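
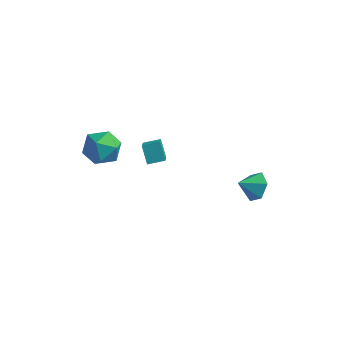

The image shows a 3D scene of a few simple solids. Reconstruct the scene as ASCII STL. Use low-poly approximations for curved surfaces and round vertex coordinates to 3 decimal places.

solid 
facet normal -0.812 -0.548 -0.201
outer loop
vertex -0.729 -2.608 -0.508
vertex -1.26 -2.12 0.309
vertex -1.178 -1.619 -1.391
endloop
endfacet
facet normal 0.488 -0.448 -0.749
outer loop
vertex -0.44 -1.12 -1.209
vertex -0.729 -2.608 -0.508
vertex -1.178 -1.619 -1.391
endloop
endfacet
facet normal -0.811 -0.549 -0.201
outer loop
vertex -1.178 -1.619 -1.391
vertex -1.26 -2.12 0.309
vertex -1.71 -1.131 -0.575
endloop
endfacet
facet normal -0.321 0.706 -0.632
outer loop
vertex -1.71 -1.131 -0.575
vertex -0.44 -1.12 -1.209
vertex -1.178 -1.619 -1.391
endloop
endfacet
facet normal 0.322 -0.706 0.631
outer loop
vertex -0.729 -2.608 -0.508
vertex -0.522 -1.621 0.491
vertex -1.26 -2.12 0.309
endloop
endfacet
facet normal 0.488 -0.448 -0.749
outer loop
vertex 0.01 -2.109 -0.325
vertex -0.729 -2.608 -0.508
vertex -0.44 -1.12 -1.209
endloop
endfacet
facet normal 0.321 -0.706 0.631
outer loop
vertex 0.01 -2.109 -0.325
vertex -0.522 -1.621 0.491
vertex -0.729 -2.608 -0.508
endloop
endfacet
facet normal -0.488 0.448 0.749
outer loop
vertex -1.26 -2.12 0.309
vertex -0.522 -1.621 0.491
vertex -1.71 -1.131 -0.575
endloop
endfacet
facet normal -0.321 0.707 -0.631
outer loop
vertex -0.971 -0.632 -0.392
vertex -0.44 -1.12 -1.209
vertex -1.71 -1.131 -0.575
endloop
endfacet
facet normal -0.488 0.448 0.749
outer loop
vertex -1.71 -1.131 -0.575
vertex -0.522 -1.621 0.491
vertex -0.971 -0.632 -0.392
endloop
endfacet
facet normal 0.812 0.548 0.200
outer loop
vertex -0.971 -0.632 -0.392
vertex 0.01 -2.109 -0.325
vertex -0.44 -1.12 -1.209
endloop
endfacet
facet normal 0.812 0.548 0.201
outer loop
vertex -0.522 -1.621 0.491
vertex 0.01 -2.109 -0.325
vertex -0.971 -0.632 -0.392
endloop
endfacet
facet normal -0.883 0.468 0.050
outer loop
vertex -4.097 -2.603 -0.66
vertex -4.033 -2.599 0.442
vertex -3.619 -1.756 -0.138
endloop
endfacet
facet normal -0.535 0.641 -0.550
outer loop
vertex -4.097 -2.603 -0.66
vertex -3.619 -1.756 -0.138
vertex -3.165 -2.166 -1.058
endloop
endfacet
facet normal -0.408 0.039 -0.912
outer loop
vertex -4.097 -2.603 -0.66
vertex -3.165 -2.166 -1.058
vertex -3.299 -3.262 -1.045
endloop
endfacet
facet normal -0.676 -0.505 -0.536
outer loop
vertex -4.097 -2.603 -0.66
vertex -3.299 -3.262 -1.045
vertex -3.835 -3.529 -0.118
endloop
endfacet
facet normal -0.969 -0.241 0.057
outer loop
vertex -4.097 -2.603 -0.66
vertex -3.835 -3.529 -0.118
vertex -4.033 -2.599 0.442
endloop
endfacet
facet normal 0.093 0.926 -0.367
outer loop
vertex -3.165 -2.166 -1.058
vertex -3.619 -1.756 -0.138
vertex -2.525 -1.891 -0.202
endloop
endfacet
facet normal -0.468 0.645 0.603
outer loop
vertex -3.619 -1.756 -0.138
vertex -4.033 -2.599 0.442
vertex -3.061 -2.158 0.725
endloop
endfacet
facet normal -0.609 -0.500 0.616
outer loop
vertex -4.033 -2.599 0.442
vertex -3.835 -3.529 -0.118
vertex -3.195 -3.254 0.738
endloop
endfacet
facet normal -0.135 -0.929 -0.345
outer loop
vertex -3.835 -3.529 -0.118
vertex -3.299 -3.262 -1.045
vertex -2.741 -3.664 -0.182
endloop
endfacet
facet normal 0.299 -0.048 -0.953
outer loop
vertex -3.299 -3.262 -1.045
vertex -3.165 -2.166 -1.058
vertex -2.327 -2.821 -0.762
endloop
endfacet
facet normal 0.676 0.505 0.536
outer loop
vertex -2.263 -2.817 0.34
vertex -2.525 -1.891 -0.202
vertex -3.061 -2.158 0.725
endloop
endfacet
facet normal 0.408 -0.039 0.912
outer loop
vertex -2.263 -2.817 0.34
vertex -3.061 -2.158 0.725
vertex -3.195 -3.254 0.738
endloop
endfacet
facet normal 0.535 -0.641 0.550
outer loop
vertex -2.263 -2.817 0.34
vertex -3.195 -3.254 0.738
vertex -2.741 -3.664 -0.182
endloop
endfacet
facet normal 0.883 -0.468 -0.050
outer loop
vertex -2.263 -2.817 0.34
vertex -2.741 -3.664 -0.182
vertex -2.327 -2.821 -0.762
endloop
endfacet
facet normal 0.969 0.241 -0.057
outer loop
vertex -2.263 -2.817 0.34
vertex -2.327 -2.821 -0.762
vertex -2.525 -1.891 -0.202
endloop
endfacet
facet normal 0.135 0.929 0.345
outer loop
vertex -3.061 -2.158 0.725
vertex -2.525 -1.891 -0.202
vertex -3.619 -1.756 -0.138
endloop
endfacet
facet normal -0.299 0.048 0.953
outer loop
vertex -3.195 -3.254 0.738
vertex -3.061 -2.158 0.725
vertex -4.033 -2.599 0.442
endloop
endfacet
facet normal -0.093 -0.926 0.367
outer loop
vertex -2.741 -3.664 -0.182
vertex -3.195 -3.254 0.738
vertex -3.835 -3.529 -0.118
endloop
endfacet
facet normal 0.468 -0.645 -0.603
outer loop
vertex -2.327 -2.821 -0.762
vertex -2.741 -3.664 -0.182
vertex -3.299 -3.262 -1.045
endloop
endfacet
facet normal 0.609 0.500 -0.616
outer loop
vertex -2.525 -1.891 -0.202
vertex -2.327 -2.821 -0.762
vertex -3.165 -2.166 -1.058
endloop
endfacet
facet normal 0.607 0.576 -0.547
outer loop
vertex 4.256 0.816 -3.154
vertex 3.615 0.897 -3.78
vertex 3.661 1.49 -3.105
endloop
endfacet
facet normal 0.030 -0.046 0.998
outer loop
vertex 4.256 0.816 -3.154
vertex 3.661 1.49 -3.105
vertex 2.905 0.223 -3.14
endloop
endfacet
facet normal 0.607 0.576 -0.547
outer loop
vertex 3.661 1.49 -3.105
vertex 3.615 0.897 -3.78
vertex 3.02 1.571 -3.731
endloop
endfacet
facet normal -0.629 0.356 0.691
outer loop
vertex 3.661 1.49 -3.105
vertex 3.02 1.571 -3.731
vertex 2.905 0.223 -3.14
endloop
endfacet
facet normal 0.608 0.576 -0.547
outer loop
vertex 3.02 1.571 -3.731
vertex 3.615 0.897 -3.78
vertex 2.974 0.978 -4.407
endloop
endfacet
facet normal -0.997 0.083 -0.005
outer loop
vertex 3.02 1.571 -3.731
vertex 2.974 0.978 -4.407
vertex 2.905 0.223 -3.14
endloop
endfacet
facet normal 0.608 0.576 -0.547
outer loop
vertex 2.974 0.978 -4.407
vertex 3.615 0.897 -3.78
vertex 3.569 0.304 -4.456
endloop
endfacet
facet normal -0.704 -0.593 -0.392
outer loop
vertex 2.974 0.978 -4.407
vertex 3.569 0.304 -4.456
vertex 2.905 0.223 -3.14
endloop
endfacet
facet normal 0.608 0.576 -0.547
outer loop
vertex 3.569 0.304 -4.456
vertex 3.615 0.897 -3.78
vertex 4.21 0.223 -3.829
endloop
endfacet
facet normal -0.044 -0.996 -0.084
outer loop
vertex 3.569 0.304 -4.456
vertex 4.21 0.223 -3.829
vertex 2.905 0.223 -3.14
endloop
endfacet
facet normal 0.607 0.576 -0.547
outer loop
vertex 4.21 0.223 -3.829
vertex 3.615 0.897 -3.78
vertex 4.256 0.816 -3.154
endloop
endfacet
facet normal 0.323 -0.722 0.612
outer loop
vertex 4.21 0.223 -3.829
vertex 4.256 0.816 -3.154
vertex 2.905 0.223 -3.14
endloop
endfacet

endsolid


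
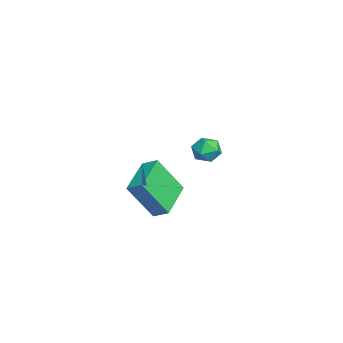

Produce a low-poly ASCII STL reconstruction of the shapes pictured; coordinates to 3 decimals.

solid 
facet normal -0.907 0.314 0.280
outer loop
vertex 1.975 -4.322 0.243
vertex 2.327 -3.655 0.634
vertex 1.814 -3.18 -1.56
endloop
endfacet
facet normal -0.415 -0.785 -0.460
outer loop
vertex 3.673 -3.825 -2.134
vertex 1.975 -4.322 0.243
vertex 1.814 -3.18 -1.56
endloop
endfacet
facet normal -0.907 0.314 0.280
outer loop
vertex 1.814 -3.18 -1.56
vertex 2.327 -3.655 0.634
vertex 2.166 -2.513 -1.169
endloop
endfacet
facet normal -0.075 0.533 -0.842
outer loop
vertex 2.166 -2.513 -1.169
vertex 3.673 -3.825 -2.134
vertex 1.814 -3.18 -1.56
endloop
endfacet
facet normal 0.075 -0.533 0.842
outer loop
vertex 1.975 -4.322 0.243
vertex 4.186 -4.3 0.06
vertex 2.327 -3.655 0.634
endloop
endfacet
facet normal -0.415 -0.785 -0.460
outer loop
vertex 3.834 -4.967 -0.331
vertex 1.975 -4.322 0.243
vertex 3.673 -3.825 -2.134
endloop
endfacet
facet normal 0.075 -0.533 0.842
outer loop
vertex 3.834 -4.967 -0.331
vertex 4.186 -4.3 0.06
vertex 1.975 -4.322 0.243
endloop
endfacet
facet normal 0.415 0.785 0.460
outer loop
vertex 2.327 -3.655 0.634
vertex 4.186 -4.3 0.06
vertex 2.166 -2.513 -1.169
endloop
endfacet
facet normal -0.075 0.533 -0.842
outer loop
vertex 4.025 -3.158 -1.743
vertex 3.673 -3.825 -2.134
vertex 2.166 -2.513 -1.169
endloop
endfacet
facet normal 0.415 0.785 0.460
outer loop
vertex 2.166 -2.513 -1.169
vertex 4.186 -4.3 0.06
vertex 4.025 -3.158 -1.743
endloop
endfacet
facet normal 0.907 -0.314 -0.280
outer loop
vertex 4.025 -3.158 -1.743
vertex 3.834 -4.967 -0.331
vertex 3.673 -3.825 -2.134
endloop
endfacet
facet normal 0.907 -0.314 -0.280
outer loop
vertex 4.186 -4.3 0.06
vertex 3.834 -4.967 -0.331
vertex 4.025 -3.158 -1.743
endloop
endfacet
facet normal 0.155 0.954 0.258
outer loop
vertex -2.681 -0.717 -1.423
vertex -2.802 -0.905 -0.655
vertex -2.066 -0.941 -0.965
endloop
endfacet
facet normal 0.528 0.784 -0.326
outer loop
vertex -2.681 -0.717 -1.423
vertex -2.066 -0.941 -0.965
vertex -2.126 -1.212 -1.714
endloop
endfacet
facet normal 0.068 0.561 -0.825
outer loop
vertex -2.681 -0.717 -1.423
vertex -2.126 -1.212 -1.714
vertex -2.899 -1.344 -1.868
endloop
endfacet
facet normal -0.588 0.594 -0.549
outer loop
vertex -2.681 -0.717 -1.423
vertex -2.899 -1.344 -1.868
vertex -3.317 -1.153 -1.213
endloop
endfacet
facet normal -0.534 0.837 0.121
outer loop
vertex -2.681 -0.717 -1.423
vertex -3.317 -1.153 -1.213
vertex -2.802 -0.905 -0.655
endloop
endfacet
facet normal 0.957 0.238 -0.163
outer loop
vertex -2.126 -1.212 -1.714
vertex -2.066 -0.941 -0.965
vertex -1.903 -1.707 -1.127
endloop
endfacet
facet normal 0.354 0.513 0.782
outer loop
vertex -2.066 -0.941 -0.965
vertex -2.802 -0.905 -0.655
vertex -2.321 -1.516 -0.472
endloop
endfacet
facet normal -0.763 0.322 0.561
outer loop
vertex -2.802 -0.905 -0.655
vertex -3.317 -1.153 -1.213
vertex -3.094 -1.648 -0.626
endloop
endfacet
facet normal -0.850 -0.071 -0.522
outer loop
vertex -3.317 -1.153 -1.213
vertex -2.899 -1.344 -1.868
vertex -3.154 -1.919 -1.375
endloop
endfacet
facet normal 0.214 -0.122 -0.969
outer loop
vertex -2.899 -1.344 -1.868
vertex -2.126 -1.212 -1.714
vertex -2.418 -1.955 -1.685
endloop
endfacet
facet normal 0.588 -0.594 0.549
outer loop
vertex -2.539 -2.143 -0.917
vertex -1.903 -1.707 -1.127
vertex -2.321 -1.516 -0.472
endloop
endfacet
facet normal -0.068 -0.561 0.825
outer loop
vertex -2.539 -2.143 -0.917
vertex -2.321 -1.516 -0.472
vertex -3.094 -1.648 -0.626
endloop
endfacet
facet normal -0.528 -0.784 0.326
outer loop
vertex -2.539 -2.143 -0.917
vertex -3.094 -1.648 -0.626
vertex -3.154 -1.919 -1.375
endloop
endfacet
facet normal -0.155 -0.954 -0.258
outer loop
vertex -2.539 -2.143 -0.917
vertex -3.154 -1.919 -1.375
vertex -2.418 -1.955 -1.685
endloop
endfacet
facet normal 0.534 -0.837 -0.121
outer loop
vertex -2.539 -2.143 -0.917
vertex -2.418 -1.955 -1.685
vertex -1.903 -1.707 -1.127
endloop
endfacet
facet normal 0.850 0.071 0.522
outer loop
vertex -2.321 -1.516 -0.472
vertex -1.903 -1.707 -1.127
vertex -2.066 -0.941 -0.965
endloop
endfacet
facet normal -0.214 0.122 0.969
outer loop
vertex -3.094 -1.648 -0.626
vertex -2.321 -1.516 -0.472
vertex -2.802 -0.905 -0.655
endloop
endfacet
facet normal -0.957 -0.238 0.163
outer loop
vertex -3.154 -1.919 -1.375
vertex -3.094 -1.648 -0.626
vertex -3.317 -1.153 -1.213
endloop
endfacet
facet normal -0.354 -0.513 -0.782
outer loop
vertex -2.418 -1.955 -1.685
vertex -3.154 -1.919 -1.375
vertex -2.899 -1.344 -1.868
endloop
endfacet
facet normal 0.763 -0.322 -0.561
outer loop
vertex -1.903 -1.707 -1.127
vertex -2.418 -1.955 -1.685
vertex -2.126 -1.212 -1.714
endloop
endfacet

endsolid


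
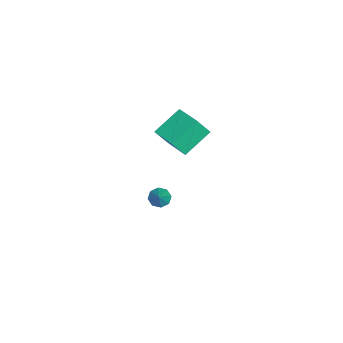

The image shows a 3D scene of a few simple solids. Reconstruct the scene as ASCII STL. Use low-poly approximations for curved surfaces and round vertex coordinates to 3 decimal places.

solid 
facet normal -0.698 -0.125 -0.705
outer loop
vertex -3.445 -1.581 -3.424
vertex -3.82 -1.739 -3.025
vertex -3.669 -1.243 -3.262
endloop
endfacet
facet normal 0.750 0.614 -0.245
outer loop
vertex -3.445 -1.581 -3.424
vertex -3.669 -1.243 -3.262
vertex -3.04 -1.601 -2.235
endloop
endfacet
facet normal -0.697 -0.125 -0.706
outer loop
vertex -3.669 -1.243 -3.262
vertex -3.82 -1.739 -3.025
vertex -3.982 -1.197 -2.961
endloop
endfacet
facet normal 0.287 0.946 0.154
outer loop
vertex -3.669 -1.243 -3.262
vertex -3.982 -1.197 -2.961
vertex -3.04 -1.601 -2.235
endloop
endfacet
facet normal -0.697 -0.125 -0.706
outer loop
vertex -3.982 -1.197 -2.961
vertex -3.82 -1.739 -3.025
vertex -4.2 -1.468 -2.698
endloop
endfacet
facet normal -0.168 0.753 0.637
outer loop
vertex -3.982 -1.197 -2.961
vertex -4.2 -1.468 -2.698
vertex -3.04 -1.601 -2.235
endloop
endfacet
facet normal -0.696 -0.123 -0.707
outer loop
vertex -4.2 -1.468 -2.698
vertex -3.82 -1.739 -3.025
vertex -4.196 -1.898 -2.627
endloop
endfacet
facet normal -0.352 0.149 0.924
outer loop
vertex -4.2 -1.468 -2.698
vertex -4.196 -1.898 -2.627
vertex -3.04 -1.601 -2.235
endloop
endfacet
facet normal -0.696 -0.123 -0.707
outer loop
vertex -4.196 -1.898 -2.627
vertex -3.82 -1.739 -3.025
vertex -3.972 -2.235 -2.789
endloop
endfacet
facet normal -0.156 -0.510 0.846
outer loop
vertex -4.196 -1.898 -2.627
vertex -3.972 -2.235 -2.789
vertex -3.04 -1.601 -2.235
endloop
endfacet
facet normal -0.697 -0.122 -0.706
outer loop
vertex -3.972 -2.235 -2.789
vertex -3.82 -1.739 -3.025
vertex -3.659 -2.282 -3.09
endloop
endfacet
facet normal 0.305 -0.840 0.448
outer loop
vertex -3.972 -2.235 -2.789
vertex -3.659 -2.282 -3.09
vertex -3.04 -1.601 -2.235
endloop
endfacet
facet normal -0.698 -0.123 -0.705
outer loop
vertex -3.659 -2.282 -3.09
vertex -3.82 -1.739 -3.025
vertex -3.441 -2.011 -3.353
endloop
endfacet
facet normal 0.761 -0.647 -0.036
outer loop
vertex -3.659 -2.282 -3.09
vertex -3.441 -2.011 -3.353
vertex -3.04 -1.601 -2.235
endloop
endfacet
facet normal -0.698 -0.123 -0.705
outer loop
vertex -3.441 -2.011 -3.353
vertex -3.82 -1.739 -3.025
vertex -3.445 -1.581 -3.424
endloop
endfacet
facet normal 0.945 -0.045 -0.323
outer loop
vertex -3.441 -2.011 -3.353
vertex -3.445 -1.581 -3.424
vertex -3.04 -1.601 -2.235
endloop
endfacet
facet normal -0.302 0.473 -0.828
outer loop
vertex -3.675 -0.092 3.129
vertex -2.631 0.936 3.336
vertex -2.591 -1.008 2.21
endloop
endfacet
facet normal -0.706 -0.695 -0.140
outer loop
vertex -2.229 -1.576 3.204
vertex -3.675 -0.092 3.129
vertex -2.591 -1.008 2.21
endloop
endfacet
facet normal -0.301 0.473 -0.828
outer loop
vertex -2.591 -1.008 2.21
vertex -2.631 0.936 3.336
vertex -1.547 0.02 2.418
endloop
endfacet
facet normal 0.642 -0.542 -0.543
outer loop
vertex -1.547 0.02 2.418
vertex -2.229 -1.576 3.204
vertex -2.591 -1.008 2.21
endloop
endfacet
facet normal -0.641 0.542 0.543
outer loop
vertex -3.675 -0.092 3.129
vertex -2.269 0.368 4.33
vertex -2.631 0.936 3.336
endloop
endfacet
facet normal -0.706 -0.695 -0.140
outer loop
vertex -3.313 -0.66 4.122
vertex -3.675 -0.092 3.129
vertex -2.229 -1.576 3.204
endloop
endfacet
facet normal -0.641 0.541 0.544
outer loop
vertex -3.313 -0.66 4.122
vertex -2.269 0.368 4.33
vertex -3.675 -0.092 3.129
endloop
endfacet
facet normal 0.706 0.695 0.140
outer loop
vertex -2.631 0.936 3.336
vertex -2.269 0.368 4.33
vertex -1.547 0.02 2.418
endloop
endfacet
facet normal 0.641 -0.542 -0.544
outer loop
vertex -1.185 -0.548 3.411
vertex -2.229 -1.576 3.204
vertex -1.547 0.02 2.418
endloop
endfacet
facet normal 0.706 0.695 0.140
outer loop
vertex -1.547 0.02 2.418
vertex -2.269 0.368 4.33
vertex -1.185 -0.548 3.411
endloop
endfacet
facet normal 0.302 -0.473 0.828
outer loop
vertex -1.185 -0.548 3.411
vertex -3.313 -0.66 4.122
vertex -2.229 -1.576 3.204
endloop
endfacet
facet normal 0.301 -0.474 0.828
outer loop
vertex -2.269 0.368 4.33
vertex -3.313 -0.66 4.122
vertex -1.185 -0.548 3.411
endloop
endfacet

endsolid


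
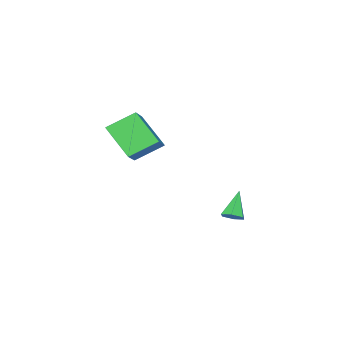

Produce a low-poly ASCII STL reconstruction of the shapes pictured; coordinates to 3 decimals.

solid 
facet normal -0.689 0.504 0.521
outer loop
vertex 1.553 -0.931 4.773
vertex 1.58 0.639 3.29
vertex 0.408 -1.668 3.971
endloop
endfacet
facet normal -0.013 -0.727 0.686
outer loop
vertex 1.6 -2.539 3.07
vertex 1.553 -0.931 4.773
vertex 0.408 -1.668 3.971
endloop
endfacet
facet normal -0.689 0.504 0.521
outer loop
vertex 0.408 -1.668 3.971
vertex 1.58 0.639 3.29
vertex 0.435 -0.097 2.489
endloop
endfacet
facet normal -0.724 -0.466 -0.508
outer loop
vertex 0.435 -0.097 2.489
vertex 1.6 -2.539 3.07
vertex 0.408 -1.668 3.971
endloop
endfacet
facet normal 0.724 0.467 0.507
outer loop
vertex 1.553 -0.931 4.773
vertex 2.772 -0.232 2.389
vertex 1.58 0.639 3.29
endloop
endfacet
facet normal -0.013 -0.727 0.686
outer loop
vertex 2.745 -1.803 3.871
vertex 1.553 -0.931 4.773
vertex 1.6 -2.539 3.07
endloop
endfacet
facet normal 0.725 0.466 0.507
outer loop
vertex 2.745 -1.803 3.871
vertex 2.772 -0.232 2.389
vertex 1.553 -0.931 4.773
endloop
endfacet
facet normal 0.013 0.727 -0.686
outer loop
vertex 1.58 0.639 3.29
vertex 2.772 -0.232 2.389
vertex 0.435 -0.097 2.489
endloop
endfacet
facet normal -0.725 -0.466 -0.507
outer loop
vertex 1.627 -0.969 1.587
vertex 1.6 -2.539 3.07
vertex 0.435 -0.097 2.489
endloop
endfacet
facet normal 0.013 0.727 -0.686
outer loop
vertex 0.435 -0.097 2.489
vertex 2.772 -0.232 2.389
vertex 1.627 -0.969 1.587
endloop
endfacet
facet normal 0.689 -0.504 -0.521
outer loop
vertex 1.627 -0.969 1.587
vertex 2.745 -1.803 3.871
vertex 1.6 -2.539 3.07
endloop
endfacet
facet normal 0.689 -0.503 -0.521
outer loop
vertex 2.772 -0.232 2.389
vertex 2.745 -1.803 3.871
vertex 1.627 -0.969 1.587
endloop
endfacet
facet normal 0.564 0.257 -0.785
outer loop
vertex -2.447 1.661 -2.636
vertex -2.862 1.372 -3.029
vertex -2.938 1.99 -2.881
endloop
endfacet
facet normal 0.119 0.701 0.703
outer loop
vertex -2.447 1.661 -2.636
vertex -2.938 1.99 -2.881
vertex -3.838 0.928 -1.671
endloop
endfacet
facet normal 0.565 0.257 -0.784
outer loop
vertex -2.938 1.99 -2.881
vertex -2.862 1.372 -3.029
vertex -3.352 1.702 -3.274
endloop
endfacet
facet normal -0.659 0.736 0.155
outer loop
vertex -2.938 1.99 -2.881
vertex -3.352 1.702 -3.274
vertex -3.838 0.928 -1.671
endloop
endfacet
facet normal 0.565 0.256 -0.785
outer loop
vertex -3.352 1.702 -3.274
vertex -2.862 1.372 -3.029
vertex -3.276 1.084 -3.421
endloop
endfacet
facet normal -0.950 -0.043 -0.309
outer loop
vertex -3.352 1.702 -3.274
vertex -3.276 1.084 -3.421
vertex -3.838 0.928 -1.671
endloop
endfacet
facet normal 0.565 0.256 -0.785
outer loop
vertex -3.276 1.084 -3.421
vertex -2.862 1.372 -3.029
vertex -2.786 0.754 -3.176
endloop
endfacet
facet normal -0.464 -0.857 -0.225
outer loop
vertex -3.276 1.084 -3.421
vertex -2.786 0.754 -3.176
vertex -3.838 0.928 -1.671
endloop
endfacet
facet normal 0.565 0.256 -0.785
outer loop
vertex -2.786 0.754 -3.176
vertex -2.862 1.372 -3.029
vertex -2.371 1.043 -2.783
endloop
endfacet
facet normal 0.315 -0.892 0.323
outer loop
vertex -2.786 0.754 -3.176
vertex -2.371 1.043 -2.783
vertex -3.838 0.928 -1.671
endloop
endfacet
facet normal 0.565 0.256 -0.785
outer loop
vertex -2.371 1.043 -2.783
vertex -2.862 1.372 -3.029
vertex -2.447 1.661 -2.636
endloop
endfacet
facet normal 0.606 -0.113 0.788
outer loop
vertex -2.371 1.043 -2.783
vertex -2.447 1.661 -2.636
vertex -3.838 0.928 -1.671
endloop
endfacet

endsolid


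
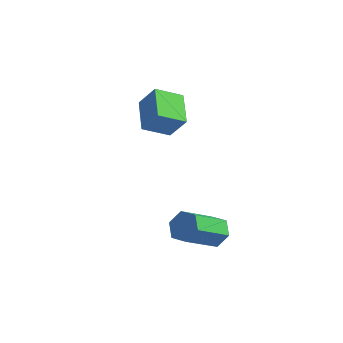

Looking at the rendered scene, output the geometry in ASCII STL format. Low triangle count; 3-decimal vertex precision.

solid 
facet normal 0.057 0.865 -0.499
outer loop
vertex 3.444 1.798 -2.908
vertex 3.16 1.481 -3.49
vertex 2.73 1.791 -3.002
endloop
endfacet
facet normal -0.118 0.502 0.857
outer loop
vertex 3.444 1.798 -2.908
vertex 2.73 1.791 -3.002
vertex 3.343 0.276 -2.029
endloop
endfacet
facet normal -0.118 0.502 0.857
outer loop
vertex 3.343 0.276 -2.029
vertex 2.73 1.791 -3.002
vertex 2.629 0.269 -2.123
endloop
endfacet
facet normal -0.057 -0.864 0.500
outer loop
vertex 3.343 0.276 -2.029
vertex 2.629 0.269 -2.123
vertex 3.06 -0.041 -2.61
endloop
endfacet
facet normal 0.057 0.865 -0.499
outer loop
vertex 2.73 1.791 -3.002
vertex 3.16 1.481 -3.49
vertex 2.447 1.474 -3.583
endloop
endfacet
facet normal -0.918 0.243 0.315
outer loop
vertex 2.73 1.791 -3.002
vertex 2.447 1.474 -3.583
vertex 2.629 0.269 -2.123
endloop
endfacet
facet normal -0.918 0.243 0.315
outer loop
vertex 2.629 0.269 -2.123
vertex 2.447 1.474 -3.583
vertex 2.346 -0.048 -2.704
endloop
endfacet
facet normal -0.057 -0.864 0.500
outer loop
vertex 2.629 0.269 -2.123
vertex 2.346 -0.048 -2.704
vertex 3.06 -0.041 -2.61
endloop
endfacet
facet normal 0.057 0.865 -0.499
outer loop
vertex 2.447 1.474 -3.583
vertex 3.16 1.481 -3.49
vertex 2.877 1.164 -4.071
endloop
endfacet
facet normal -0.800 -0.259 -0.541
outer loop
vertex 2.447 1.474 -3.583
vertex 2.877 1.164 -4.071
vertex 2.346 -0.048 -2.704
endloop
endfacet
facet normal -0.800 -0.259 -0.541
outer loop
vertex 2.346 -0.048 -2.704
vertex 2.877 1.164 -4.071
vertex 2.776 -0.358 -3.192
endloop
endfacet
facet normal -0.057 -0.865 0.499
outer loop
vertex 2.346 -0.048 -2.704
vertex 2.776 -0.358 -3.192
vertex 3.06 -0.041 -2.61
endloop
endfacet
facet normal 0.057 0.864 -0.500
outer loop
vertex 2.877 1.164 -4.071
vertex 3.16 1.481 -3.49
vertex 3.591 1.171 -3.977
endloop
endfacet
facet normal 0.118 -0.502 -0.857
outer loop
vertex 2.877 1.164 -4.071
vertex 3.591 1.171 -3.977
vertex 2.776 -0.358 -3.192
endloop
endfacet
facet normal 0.118 -0.502 -0.857
outer loop
vertex 2.776 -0.358 -3.192
vertex 3.591 1.171 -3.977
vertex 3.49 -0.351 -3.098
endloop
endfacet
facet normal -0.057 -0.865 0.499
outer loop
vertex 2.776 -0.358 -3.192
vertex 3.49 -0.351 -3.098
vertex 3.06 -0.041 -2.61
endloop
endfacet
facet normal 0.057 0.864 -0.500
outer loop
vertex 3.591 1.171 -3.977
vertex 3.16 1.481 -3.49
vertex 3.874 1.488 -3.396
endloop
endfacet
facet normal 0.918 -0.243 -0.315
outer loop
vertex 3.591 1.171 -3.977
vertex 3.874 1.488 -3.396
vertex 3.49 -0.351 -3.098
endloop
endfacet
facet normal 0.918 -0.243 -0.315
outer loop
vertex 3.49 -0.351 -3.098
vertex 3.874 1.488 -3.396
vertex 3.773 -0.034 -2.517
endloop
endfacet
facet normal -0.057 -0.865 0.499
outer loop
vertex 3.49 -0.351 -3.098
vertex 3.773 -0.034 -2.517
vertex 3.06 -0.041 -2.61
endloop
endfacet
facet normal 0.057 0.865 -0.499
outer loop
vertex 3.874 1.488 -3.396
vertex 3.16 1.481 -3.49
vertex 3.444 1.798 -2.908
endloop
endfacet
facet normal 0.800 0.259 0.541
outer loop
vertex 3.874 1.488 -3.396
vertex 3.444 1.798 -2.908
vertex 3.773 -0.034 -2.517
endloop
endfacet
facet normal 0.800 0.259 0.541
outer loop
vertex 3.773 -0.034 -2.517
vertex 3.444 1.798 -2.908
vertex 3.343 0.276 -2.029
endloop
endfacet
facet normal -0.057 -0.865 0.499
outer loop
vertex 3.773 -0.034 -2.517
vertex 3.343 0.276 -2.029
vertex 3.06 -0.041 -2.61
endloop
endfacet
facet normal -0.679 0.568 0.465
outer loop
vertex -1.607 3.12 1.744
vertex -1.111 4.149 1.213
vertex -2.369 2.993 0.787
endloop
endfacet
facet normal -0.393 -0.817 0.422
outer loop
vertex -1.289 2.091 0.047
vertex -1.607 3.12 1.744
vertex -2.369 2.993 0.787
endloop
endfacet
facet normal -0.679 0.567 0.466
outer loop
vertex -2.369 2.993 0.787
vertex -1.111 4.149 1.213
vertex -1.873 4.023 0.256
endloop
endfacet
facet normal -0.619 -0.103 -0.778
outer loop
vertex -1.873 4.023 0.256
vertex -1.289 2.091 0.047
vertex -2.369 2.993 0.787
endloop
endfacet
facet normal 0.619 0.103 0.778
outer loop
vertex -1.607 3.12 1.744
vertex -0.031 3.247 0.473
vertex -1.111 4.149 1.213
endloop
endfacet
facet normal -0.394 -0.817 0.421
outer loop
vertex -0.527 2.217 1.004
vertex -1.607 3.12 1.744
vertex -1.289 2.091 0.047
endloop
endfacet
facet normal 0.619 0.103 0.778
outer loop
vertex -0.527 2.217 1.004
vertex -0.031 3.247 0.473
vertex -1.607 3.12 1.744
endloop
endfacet
facet normal 0.394 0.817 -0.421
outer loop
vertex -1.111 4.149 1.213
vertex -0.031 3.247 0.473
vertex -1.873 4.023 0.256
endloop
endfacet
facet normal -0.619 -0.103 -0.778
outer loop
vertex -0.793 3.12 -0.484
vertex -1.289 2.091 0.047
vertex -1.873 4.023 0.256
endloop
endfacet
facet normal 0.394 0.817 -0.422
outer loop
vertex -1.873 4.023 0.256
vertex -0.031 3.247 0.473
vertex -0.793 3.12 -0.484
endloop
endfacet
facet normal 0.679 -0.568 -0.466
outer loop
vertex -0.793 3.12 -0.484
vertex -0.527 2.217 1.004
vertex -1.289 2.091 0.047
endloop
endfacet
facet normal 0.679 -0.567 -0.466
outer loop
vertex -0.031 3.247 0.473
vertex -0.527 2.217 1.004
vertex -0.793 3.12 -0.484
endloop
endfacet

endsolid


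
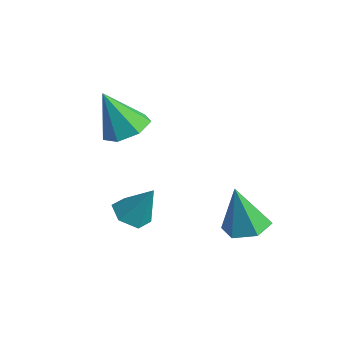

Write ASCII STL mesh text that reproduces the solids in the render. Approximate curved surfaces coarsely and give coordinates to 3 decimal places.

solid 
facet normal 0.171 0.156 -0.973
outer loop
vertex 3.724 2.25 -1.845
vertex 3.062 1.537 -2.076
vertex 2.761 2.485 -1.977
endloop
endfacet
facet normal 0.128 0.830 0.543
outer loop
vertex 3.724 2.25 -1.845
vertex 2.761 2.485 -1.977
vertex 2.698 1.203 -0.004
endloop
endfacet
facet normal 0.170 0.156 -0.973
outer loop
vertex 2.761 2.485 -1.977
vertex 3.062 1.537 -2.076
vertex 2.099 1.771 -2.207
endloop
endfacet
facet normal -0.741 0.574 0.349
outer loop
vertex 2.761 2.485 -1.977
vertex 2.099 1.771 -2.207
vertex 2.698 1.203 -0.004
endloop
endfacet
facet normal 0.170 0.157 -0.973
outer loop
vertex 2.099 1.771 -2.207
vertex 3.062 1.537 -2.076
vertex 2.4 0.823 -2.307
endloop
endfacet
facet normal -0.933 -0.315 0.173
outer loop
vertex 2.099 1.771 -2.207
vertex 2.4 0.823 -2.307
vertex 2.698 1.203 -0.004
endloop
endfacet
facet normal 0.171 0.156 -0.973
outer loop
vertex 2.4 0.823 -2.307
vertex 3.062 1.537 -2.076
vertex 3.363 0.588 -2.175
endloop
endfacet
facet normal -0.257 -0.948 0.190
outer loop
vertex 2.4 0.823 -2.307
vertex 3.363 0.588 -2.175
vertex 2.698 1.203 -0.004
endloop
endfacet
facet normal 0.170 0.156 -0.973
outer loop
vertex 3.363 0.588 -2.175
vertex 3.062 1.537 -2.076
vertex 4.025 1.302 -1.945
endloop
endfacet
facet normal 0.612 -0.691 0.383
outer loop
vertex 3.363 0.588 -2.175
vertex 4.025 1.302 -1.945
vertex 2.698 1.203 -0.004
endloop
endfacet
facet normal 0.171 0.157 -0.973
outer loop
vertex 4.025 1.302 -1.945
vertex 3.062 1.537 -2.076
vertex 3.724 2.25 -1.845
endloop
endfacet
facet normal 0.805 0.196 0.560
outer loop
vertex 4.025 1.302 -1.945
vertex 3.724 2.25 -1.845
vertex 2.698 1.203 -0.004
endloop
endfacet
facet normal 0.319 0.302 -0.898
outer loop
vertex -0.55 -0.328 2.612
vertex -1.176 -1.034 2.152
vertex -1.39 -0.039 2.411
endloop
endfacet
facet normal 0.067 0.694 0.717
outer loop
vertex -0.55 -0.328 2.612
vertex -1.39 -0.039 2.411
vertex -1.844 -1.666 4.028
endloop
endfacet
facet normal 0.320 0.302 -0.898
outer loop
vertex -1.39 -0.039 2.411
vertex -1.176 -1.034 2.152
vertex -2.07 -0.499 2.014
endloop
endfacet
facet normal -0.664 0.612 0.429
outer loop
vertex -1.39 -0.039 2.411
vertex -2.07 -0.499 2.014
vertex -1.844 -1.666 4.028
endloop
endfacet
facet normal 0.320 0.303 -0.898
outer loop
vertex -2.07 -0.499 2.014
vertex -1.176 -1.034 2.152
vertex -2.076 -1.362 1.721
endloop
endfacet
facet normal -0.995 -0.026 0.097
outer loop
vertex -2.07 -0.499 2.014
vertex -2.076 -1.362 1.721
vertex -1.844 -1.666 4.028
endloop
endfacet
facet normal 0.320 0.303 -0.898
outer loop
vertex -2.076 -1.362 1.721
vertex -1.176 -1.034 2.152
vertex -1.405 -1.978 1.752
endloop
endfacet
facet normal -0.675 -0.737 -0.029
outer loop
vertex -2.076 -1.362 1.721
vertex -1.405 -1.978 1.752
vertex -1.844 -1.666 4.028
endloop
endfacet
facet normal 0.319 0.303 -0.898
outer loop
vertex -1.405 -1.978 1.752
vertex -1.176 -1.034 2.152
vertex -0.562 -1.883 2.084
endloop
endfacet
facet normal 0.054 -0.988 0.146
outer loop
vertex -1.405 -1.978 1.752
vertex -0.562 -1.883 2.084
vertex -1.844 -1.666 4.028
endloop
endfacet
facet normal 0.319 0.303 -0.898
outer loop
vertex -0.562 -1.883 2.084
vertex -1.176 -1.034 2.152
vertex -0.181 -1.148 2.467
endloop
endfacet
facet normal 0.643 -0.589 0.490
outer loop
vertex -0.562 -1.883 2.084
vertex -0.181 -1.148 2.467
vertex -1.844 -1.666 4.028
endloop
endfacet
facet normal 0.319 0.302 -0.898
outer loop
vertex -0.181 -1.148 2.467
vertex -1.176 -1.034 2.152
vertex -0.55 -0.328 2.612
endloop
endfacet
facet normal 0.649 0.160 0.744
outer loop
vertex -0.181 -1.148 2.467
vertex -0.55 -0.328 2.612
vertex -1.844 -1.666 4.028
endloop
endfacet
facet normal -0.391 -0.324 -0.861
outer loop
vertex 1.306 -1.677 -1.467
vertex 0.821 -2.24 -1.035
vertex 0.522 -1.45 -1.196
endloop
endfacet
facet normal 0.270 0.963 -0.026
outer loop
vertex 1.306 -1.677 -1.467
vertex 0.522 -1.45 -1.196
vertex 1.499 -1.68 0.455
endloop
endfacet
facet normal -0.392 -0.324 -0.861
outer loop
vertex 0.522 -1.45 -1.196
vertex 0.821 -2.24 -1.035
vertex 0.037 -2.013 -0.763
endloop
endfacet
facet normal -0.512 0.755 0.408
outer loop
vertex 0.522 -1.45 -1.196
vertex 0.037 -2.013 -0.763
vertex 1.499 -1.68 0.455
endloop
endfacet
facet normal -0.392 -0.324 -0.861
outer loop
vertex 0.037 -2.013 -0.763
vertex 0.821 -2.24 -1.035
vertex 0.336 -2.803 -0.602
endloop
endfacet
facet normal -0.627 -0.080 0.775
outer loop
vertex 0.037 -2.013 -0.763
vertex 0.336 -2.803 -0.602
vertex 1.499 -1.68 0.455
endloop
endfacet
facet normal -0.392 -0.324 -0.861
outer loop
vertex 0.336 -2.803 -0.602
vertex 0.821 -2.24 -1.035
vertex 1.12 -3.03 -0.874
endloop
endfacet
facet normal 0.040 -0.707 0.706
outer loop
vertex 0.336 -2.803 -0.602
vertex 1.12 -3.03 -0.874
vertex 1.499 -1.68 0.455
endloop
endfacet
facet normal -0.391 -0.324 -0.861
outer loop
vertex 1.12 -3.03 -0.874
vertex 0.821 -2.24 -1.035
vertex 1.605 -2.467 -1.306
endloop
endfacet
facet normal 0.822 -0.499 0.273
outer loop
vertex 1.12 -3.03 -0.874
vertex 1.605 -2.467 -1.306
vertex 1.499 -1.68 0.455
endloop
endfacet
facet normal -0.391 -0.324 -0.861
outer loop
vertex 1.605 -2.467 -1.306
vertex 0.821 -2.24 -1.035
vertex 1.306 -1.677 -1.467
endloop
endfacet
facet normal 0.937 0.336 -0.094
outer loop
vertex 1.605 -2.467 -1.306
vertex 1.306 -1.677 -1.467
vertex 1.499 -1.68 0.455
endloop
endfacet

endsolid


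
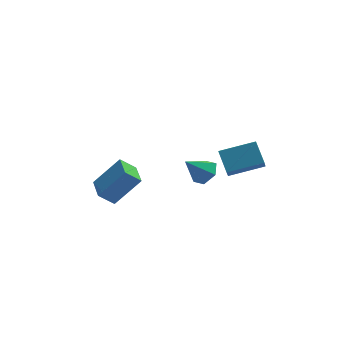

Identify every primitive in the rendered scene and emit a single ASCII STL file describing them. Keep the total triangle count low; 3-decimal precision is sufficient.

solid 
facet normal -0.735 -0.018 0.678
outer loop
vertex -2.553 -0.009 3.521
vertex -2.632 1.418 3.473
vertex -3.959 -0.138 1.994
endloop
endfacet
facet normal 0.055 -0.998 0.034
outer loop
vertex -3.128 -0.118 1.227
vertex -2.553 -0.009 3.521
vertex -3.959 -0.138 1.994
endloop
endfacet
facet normal -0.735 -0.017 0.678
outer loop
vertex -3.959 -0.138 1.994
vertex -2.632 1.418 3.473
vertex -4.038 1.289 1.945
endloop
endfacet
facet normal -0.676 -0.063 -0.734
outer loop
vertex -4.038 1.289 1.945
vertex -3.128 -0.118 1.227
vertex -3.959 -0.138 1.994
endloop
endfacet
facet normal 0.676 0.062 0.734
outer loop
vertex -2.553 -0.009 3.521
vertex -1.801 1.438 2.706
vertex -2.632 1.418 3.473
endloop
endfacet
facet normal 0.055 -0.998 0.034
outer loop
vertex -1.722 0.011 2.755
vertex -2.553 -0.009 3.521
vertex -3.128 -0.118 1.227
endloop
endfacet
facet normal 0.676 0.063 0.735
outer loop
vertex -1.722 0.011 2.755
vertex -1.801 1.438 2.706
vertex -2.553 -0.009 3.521
endloop
endfacet
facet normal -0.055 0.998 -0.034
outer loop
vertex -2.632 1.418 3.473
vertex -1.801 1.438 2.706
vertex -4.038 1.289 1.945
endloop
endfacet
facet normal -0.676 -0.062 -0.735
outer loop
vertex -3.207 1.309 1.179
vertex -3.128 -0.118 1.227
vertex -4.038 1.289 1.945
endloop
endfacet
facet normal -0.055 0.998 -0.034
outer loop
vertex -4.038 1.289 1.945
vertex -1.801 1.438 2.706
vertex -3.207 1.309 1.179
endloop
endfacet
facet normal 0.735 0.018 -0.678
outer loop
vertex -3.207 1.309 1.179
vertex -1.722 0.011 2.755
vertex -3.128 -0.118 1.227
endloop
endfacet
facet normal 0.735 0.017 -0.678
outer loop
vertex -1.801 1.438 2.706
vertex -1.722 0.011 2.755
vertex -3.207 1.309 1.179
endloop
endfacet
facet normal -0.967 -0.009 -0.255
outer loop
vertex 2.457 -1.004 3.684
vertex 2.22 0.073 4.546
vertex 2.676 -0.27 2.827
endloop
endfacet
facet normal 0.169 -0.770 -0.616
outer loop
vertex 4.6 -0.253 3.334
vertex 2.457 -1.004 3.684
vertex 2.676 -0.27 2.827
endloop
endfacet
facet normal -0.967 -0.009 -0.255
outer loop
vertex 2.676 -0.27 2.827
vertex 2.22 0.073 4.546
vertex 2.439 0.807 3.688
endloop
endfacet
facet normal 0.191 0.638 -0.746
outer loop
vertex 2.439 0.807 3.688
vertex 4.6 -0.253 3.334
vertex 2.676 -0.27 2.827
endloop
endfacet
facet normal -0.191 -0.639 0.745
outer loop
vertex 2.457 -1.004 3.684
vertex 4.144 0.09 5.053
vertex 2.22 0.073 4.546
endloop
endfacet
facet normal 0.169 -0.770 -0.615
outer loop
vertex 4.381 -0.987 4.192
vertex 2.457 -1.004 3.684
vertex 4.6 -0.253 3.334
endloop
endfacet
facet normal -0.191 -0.638 0.746
outer loop
vertex 4.381 -0.987 4.192
vertex 4.144 0.09 5.053
vertex 2.457 -1.004 3.684
endloop
endfacet
facet normal -0.169 0.770 0.615
outer loop
vertex 2.22 0.073 4.546
vertex 4.144 0.09 5.053
vertex 2.439 0.807 3.688
endloop
endfacet
facet normal 0.191 0.639 -0.745
outer loop
vertex 4.363 0.824 4.196
vertex 4.6 -0.253 3.334
vertex 2.439 0.807 3.688
endloop
endfacet
facet normal -0.169 0.770 0.616
outer loop
vertex 2.439 0.807 3.688
vertex 4.144 0.09 5.053
vertex 4.363 0.824 4.196
endloop
endfacet
facet normal 0.967 0.009 0.255
outer loop
vertex 4.363 0.824 4.196
vertex 4.381 -0.987 4.192
vertex 4.6 -0.253 3.334
endloop
endfacet
facet normal 0.967 0.009 0.255
outer loop
vertex 4.144 0.09 5.053
vertex 4.381 -0.987 4.192
vertex 4.363 0.824 4.196
endloop
endfacet
facet normal 0.681 0.120 -0.723
outer loop
vertex 2.528 2.478 0.807
vertex 2.098 3.177 0.518
vertex 2.72 3.267 1.119
endloop
endfacet
facet normal 0.345 -0.417 0.841
outer loop
vertex 2.528 2.478 0.807
vertex 2.72 3.267 1.119
vertex 1.002 2.983 1.682
endloop
endfacet
facet normal 0.681 0.121 -0.723
outer loop
vertex 2.72 3.267 1.119
vertex 2.098 3.177 0.518
vertex 2.29 3.966 0.831
endloop
endfacet
facet normal 0.202 0.477 0.856
outer loop
vertex 2.72 3.267 1.119
vertex 2.29 3.966 0.831
vertex 1.002 2.983 1.682
endloop
endfacet
facet normal 0.681 0.121 -0.723
outer loop
vertex 2.29 3.966 0.831
vertex 2.098 3.177 0.518
vertex 1.668 3.876 0.23
endloop
endfacet
facet normal -0.432 0.843 0.321
outer loop
vertex 2.29 3.966 0.831
vertex 1.668 3.876 0.23
vertex 1.002 2.983 1.682
endloop
endfacet
facet normal 0.680 0.120 -0.723
outer loop
vertex 1.668 3.876 0.23
vertex 2.098 3.177 0.518
vertex 1.475 3.087 -0.083
endloop
endfacet
facet normal -0.921 0.316 -0.228
outer loop
vertex 1.668 3.876 0.23
vertex 1.475 3.087 -0.083
vertex 1.002 2.983 1.682
endloop
endfacet
facet normal 0.680 0.120 -0.723
outer loop
vertex 1.475 3.087 -0.083
vertex 2.098 3.177 0.518
vertex 1.906 2.388 0.206
endloop
endfacet
facet normal -0.778 -0.580 -0.243
outer loop
vertex 1.475 3.087 -0.083
vertex 1.906 2.388 0.206
vertex 1.002 2.983 1.682
endloop
endfacet
facet normal 0.681 0.120 -0.723
outer loop
vertex 1.906 2.388 0.206
vertex 2.098 3.177 0.518
vertex 2.528 2.478 0.807
endloop
endfacet
facet normal -0.145 -0.945 0.292
outer loop
vertex 1.906 2.388 0.206
vertex 2.528 2.478 0.807
vertex 1.002 2.983 1.682
endloop
endfacet

endsolid


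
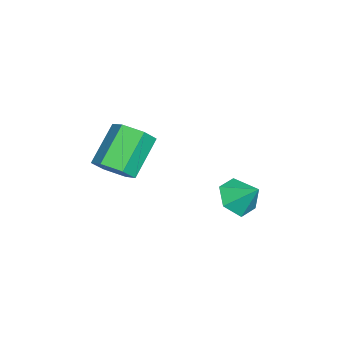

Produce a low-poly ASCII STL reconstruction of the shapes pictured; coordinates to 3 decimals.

solid 
facet normal -0.354 -0.655 -0.667
outer loop
vertex 3.164 1.153 -0.149
vertex 2.403 0.941 0.463
vertex 2.314 1.675 -0.21
endloop
endfacet
facet normal 0.519 0.814 -0.261
outer loop
vertex 3.164 1.153 -0.149
vertex 2.314 1.675 -0.21
vertex 2.877 1.819 1.357
endloop
endfacet
facet normal -0.354 -0.655 -0.668
outer loop
vertex 2.314 1.675 -0.21
vertex 2.403 0.941 0.463
vertex 1.552 1.463 0.402
endloop
endfacet
facet normal -0.264 0.965 0.006
outer loop
vertex 2.314 1.675 -0.21
vertex 1.552 1.463 0.402
vertex 2.877 1.819 1.357
endloop
endfacet
facet normal -0.354 -0.655 -0.668
outer loop
vertex 1.552 1.463 0.402
vertex 2.403 0.941 0.463
vertex 1.641 0.729 1.075
endloop
endfacet
facet normal -0.590 0.506 0.630
outer loop
vertex 1.552 1.463 0.402
vertex 1.641 0.729 1.075
vertex 2.877 1.819 1.357
endloop
endfacet
facet normal -0.354 -0.655 -0.668
outer loop
vertex 1.641 0.729 1.075
vertex 2.403 0.941 0.463
vertex 2.491 0.207 1.136
endloop
endfacet
facet normal -0.134 -0.103 0.986
outer loop
vertex 1.641 0.729 1.075
vertex 2.491 0.207 1.136
vertex 2.877 1.819 1.357
endloop
endfacet
facet normal -0.354 -0.655 -0.668
outer loop
vertex 2.491 0.207 1.136
vertex 2.403 0.941 0.463
vertex 3.253 0.419 0.524
endloop
endfacet
facet normal 0.648 -0.254 0.719
outer loop
vertex 2.491 0.207 1.136
vertex 3.253 0.419 0.524
vertex 2.877 1.819 1.357
endloop
endfacet
facet normal -0.354 -0.655 -0.667
outer loop
vertex 3.253 0.419 0.524
vertex 2.403 0.941 0.463
vertex 3.164 1.153 -0.149
endloop
endfacet
facet normal 0.974 0.205 0.095
outer loop
vertex 3.253 0.419 0.524
vertex 3.164 1.153 -0.149
vertex 2.877 1.819 1.357
endloop
endfacet
facet normal 0.661 -0.336 -0.671
outer loop
vertex 3.453 -4.453 2.905
vertex 2.954 -4.018 2.195
vertex 3.662 -3.54 2.654
endloop
endfacet
facet normal 0.719 0.027 0.695
outer loop
vertex 3.453 -4.453 2.905
vertex 3.662 -3.54 2.654
vertex 2.045 -3.737 4.334
endloop
endfacet
facet normal 0.719 0.026 0.695
outer loop
vertex 2.045 -3.737 4.334
vertex 3.662 -3.54 2.654
vertex 2.255 -2.824 4.083
endloop
endfacet
facet normal -0.660 0.336 0.671
outer loop
vertex 2.045 -3.737 4.334
vertex 2.255 -2.824 4.083
vertex 1.546 -3.302 3.625
endloop
endfacet
facet normal 0.661 -0.336 -0.671
outer loop
vertex 3.662 -3.54 2.654
vertex 2.954 -4.018 2.195
vertex 3.164 -3.105 1.945
endloop
endfacet
facet normal 0.547 0.828 0.124
outer loop
vertex 3.662 -3.54 2.654
vertex 3.164 -3.105 1.945
vertex 2.255 -2.824 4.083
endloop
endfacet
facet normal 0.547 0.828 0.124
outer loop
vertex 2.255 -2.824 4.083
vertex 3.164 -3.105 1.945
vertex 1.756 -2.389 3.374
endloop
endfacet
facet normal -0.660 0.336 0.671
outer loop
vertex 2.255 -2.824 4.083
vertex 1.756 -2.389 3.374
vertex 1.546 -3.302 3.625
endloop
endfacet
facet normal 0.661 -0.336 -0.671
outer loop
vertex 3.164 -3.105 1.945
vertex 2.954 -4.018 2.195
vertex 2.455 -3.583 1.486
endloop
endfacet
facet normal -0.171 0.803 -0.571
outer loop
vertex 3.164 -3.105 1.945
vertex 2.455 -3.583 1.486
vertex 1.756 -2.389 3.374
endloop
endfacet
facet normal -0.171 0.803 -0.571
outer loop
vertex 1.756 -2.389 3.374
vertex 2.455 -3.583 1.486
vertex 1.047 -2.867 2.915
endloop
endfacet
facet normal -0.661 0.336 0.671
outer loop
vertex 1.756 -2.389 3.374
vertex 1.047 -2.867 2.915
vertex 1.546 -3.302 3.625
endloop
endfacet
facet normal 0.660 -0.336 -0.671
outer loop
vertex 2.455 -3.583 1.486
vertex 2.954 -4.018 2.195
vertex 2.245 -4.496 1.737
endloop
endfacet
facet normal -0.719 -0.026 -0.695
outer loop
vertex 2.455 -3.583 1.486
vertex 2.245 -4.496 1.737
vertex 1.047 -2.867 2.915
endloop
endfacet
facet normal -0.719 -0.026 -0.695
outer loop
vertex 1.047 -2.867 2.915
vertex 2.245 -4.496 1.737
vertex 0.838 -3.78 3.166
endloop
endfacet
facet normal -0.661 0.336 0.671
outer loop
vertex 1.047 -2.867 2.915
vertex 0.838 -3.78 3.166
vertex 1.546 -3.302 3.625
endloop
endfacet
facet normal 0.660 -0.336 -0.671
outer loop
vertex 2.245 -4.496 1.737
vertex 2.954 -4.018 2.195
vertex 2.744 -4.931 2.446
endloop
endfacet
facet normal -0.547 -0.828 -0.123
outer loop
vertex 2.245 -4.496 1.737
vertex 2.744 -4.931 2.446
vertex 0.838 -3.78 3.166
endloop
endfacet
facet normal -0.547 -0.828 -0.124
outer loop
vertex 0.838 -3.78 3.166
vertex 2.744 -4.931 2.446
vertex 1.336 -4.215 3.875
endloop
endfacet
facet normal -0.661 0.336 0.671
outer loop
vertex 0.838 -3.78 3.166
vertex 1.336 -4.215 3.875
vertex 1.546 -3.302 3.625
endloop
endfacet
facet normal 0.661 -0.336 -0.671
outer loop
vertex 2.744 -4.931 2.446
vertex 2.954 -4.018 2.195
vertex 3.453 -4.453 2.905
endloop
endfacet
facet normal 0.171 -0.803 0.571
outer loop
vertex 2.744 -4.931 2.446
vertex 3.453 -4.453 2.905
vertex 1.336 -4.215 3.875
endloop
endfacet
facet normal 0.171 -0.803 0.571
outer loop
vertex 1.336 -4.215 3.875
vertex 3.453 -4.453 2.905
vertex 2.045 -3.737 4.334
endloop
endfacet
facet normal -0.661 0.336 0.671
outer loop
vertex 1.336 -4.215 3.875
vertex 2.045 -3.737 4.334
vertex 1.546 -3.302 3.625
endloop
endfacet

endsolid


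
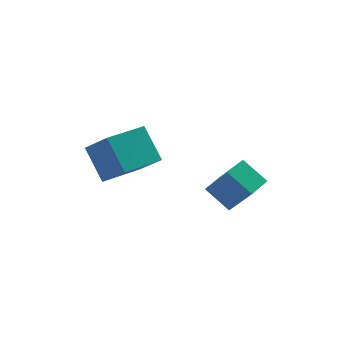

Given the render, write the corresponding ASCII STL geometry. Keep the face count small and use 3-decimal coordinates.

solid 
facet normal -0.508 0.653 0.562
outer loop
vertex 2.999 1.558 -0.73
vertex 3.972 2.294 -0.706
vertex 2.311 2.524 -2.474
endloop
endfacet
facet normal -0.797 -0.604 -0.020
outer loop
vertex 3.088 1.526 -3.334
vertex 2.999 1.558 -0.73
vertex 2.311 2.524 -2.474
endloop
endfacet
facet normal -0.508 0.652 0.562
outer loop
vertex 2.311 2.524 -2.474
vertex 3.972 2.294 -0.706
vertex 3.283 3.261 -2.45
endloop
endfacet
facet normal -0.327 0.458 -0.827
outer loop
vertex 3.283 3.261 -2.45
vertex 3.088 1.526 -3.334
vertex 2.311 2.524 -2.474
endloop
endfacet
facet normal 0.326 -0.458 0.827
outer loop
vertex 2.999 1.558 -0.73
vertex 4.749 1.296 -1.566
vertex 3.972 2.294 -0.706
endloop
endfacet
facet normal -0.797 -0.604 -0.020
outer loop
vertex 3.777 0.559 -1.59
vertex 2.999 1.558 -0.73
vertex 3.088 1.526 -3.334
endloop
endfacet
facet normal 0.327 -0.458 0.827
outer loop
vertex 3.777 0.559 -1.59
vertex 4.749 1.296 -1.566
vertex 2.999 1.558 -0.73
endloop
endfacet
facet normal 0.797 0.604 0.020
outer loop
vertex 3.972 2.294 -0.706
vertex 4.749 1.296 -1.566
vertex 3.283 3.261 -2.45
endloop
endfacet
facet normal -0.326 0.458 -0.827
outer loop
vertex 4.061 2.262 -3.31
vertex 3.088 1.526 -3.334
vertex 3.283 3.261 -2.45
endloop
endfacet
facet normal 0.797 0.604 0.020
outer loop
vertex 3.283 3.261 -2.45
vertex 4.749 1.296 -1.566
vertex 4.061 2.262 -3.31
endloop
endfacet
facet normal 0.508 -0.653 -0.562
outer loop
vertex 4.061 2.262 -3.31
vertex 3.777 0.559 -1.59
vertex 3.088 1.526 -3.334
endloop
endfacet
facet normal 0.509 -0.652 -0.562
outer loop
vertex 4.749 1.296 -1.566
vertex 3.777 0.559 -1.59
vertex 4.061 2.262 -3.31
endloop
endfacet
facet normal -0.920 -0.371 0.124
outer loop
vertex -1.533 1.91 0.171
vertex -1.905 3.277 1.496
vertex -2.2 3.095 -1.24
endloop
endfacet
facet normal 0.192 -0.705 -0.683
outer loop
vertex -0.295 3.863 -1.496
vertex -1.533 1.91 0.171
vertex -2.2 3.095 -1.24
endloop
endfacet
facet normal -0.920 -0.371 0.124
outer loop
vertex -2.2 3.095 -1.24
vertex -1.905 3.277 1.496
vertex -2.573 4.463 0.085
endloop
endfacet
facet normal -0.341 0.605 -0.720
outer loop
vertex -2.573 4.463 0.085
vertex -0.295 3.863 -1.496
vertex -2.2 3.095 -1.24
endloop
endfacet
facet normal 0.341 -0.605 0.720
outer loop
vertex -1.533 1.91 0.171
vertex -0.0 4.045 1.24
vertex -1.905 3.277 1.496
endloop
endfacet
facet normal 0.192 -0.705 -0.683
outer loop
vertex 0.373 2.677 -0.085
vertex -1.533 1.91 0.171
vertex -0.295 3.863 -1.496
endloop
endfacet
facet normal 0.340 -0.605 0.720
outer loop
vertex 0.373 2.677 -0.085
vertex -0.0 4.045 1.24
vertex -1.533 1.91 0.171
endloop
endfacet
facet normal -0.192 0.705 0.683
outer loop
vertex -1.905 3.277 1.496
vertex -0.0 4.045 1.24
vertex -2.573 4.463 0.085
endloop
endfacet
facet normal -0.340 0.605 -0.720
outer loop
vertex -0.667 5.23 -0.171
vertex -0.295 3.863 -1.496
vertex -2.573 4.463 0.085
endloop
endfacet
facet normal -0.192 0.705 0.683
outer loop
vertex -2.573 4.463 0.085
vertex -0.0 4.045 1.24
vertex -0.667 5.23 -0.171
endloop
endfacet
facet normal 0.920 0.371 -0.124
outer loop
vertex -0.667 5.23 -0.171
vertex 0.373 2.677 -0.085
vertex -0.295 3.863 -1.496
endloop
endfacet
facet normal 0.920 0.371 -0.124
outer loop
vertex -0.0 4.045 1.24
vertex 0.373 2.677 -0.085
vertex -0.667 5.23 -0.171
endloop
endfacet

endsolid


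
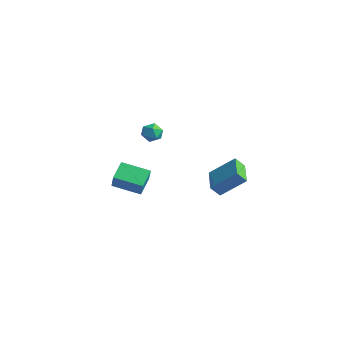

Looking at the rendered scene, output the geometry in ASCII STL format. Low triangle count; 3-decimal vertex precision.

solid 
facet normal -0.365 -0.537 0.761
outer loop
vertex 0.006 3.647 0.382
vertex -1.267 4.732 0.537
vertex -0.995 2.642 -0.806
endloop
endfacet
facet normal 0.758 -0.645 -0.093
outer loop
vertex -0.693 3.088 -1.437
vertex 0.006 3.647 0.382
vertex -0.995 2.642 -0.806
endloop
endfacet
facet normal -0.364 -0.537 0.761
outer loop
vertex -0.995 2.642 -0.806
vertex -1.267 4.732 0.537
vertex -2.268 3.728 -0.65
endloop
endfacet
facet normal -0.541 -0.542 -0.642
outer loop
vertex -2.268 3.728 -0.65
vertex -0.693 3.088 -1.437
vertex -0.995 2.642 -0.806
endloop
endfacet
facet normal 0.541 0.543 0.643
outer loop
vertex 0.006 3.647 0.382
vertex -0.965 5.178 -0.094
vertex -1.267 4.732 0.537
endloop
endfacet
facet normal 0.758 -0.646 -0.093
outer loop
vertex 0.308 4.092 -0.25
vertex 0.006 3.647 0.382
vertex -0.693 3.088 -1.437
endloop
endfacet
facet normal 0.542 0.543 0.641
outer loop
vertex 0.308 4.092 -0.25
vertex -0.965 5.178 -0.094
vertex 0.006 3.647 0.382
endloop
endfacet
facet normal -0.758 0.645 0.093
outer loop
vertex -1.267 4.732 0.537
vertex -0.965 5.178 -0.094
vertex -2.268 3.728 -0.65
endloop
endfacet
facet normal -0.541 -0.544 -0.641
outer loop
vertex -1.966 4.173 -1.282
vertex -0.693 3.088 -1.437
vertex -2.268 3.728 -0.65
endloop
endfacet
facet normal -0.758 0.646 0.092
outer loop
vertex -2.268 3.728 -0.65
vertex -0.965 5.178 -0.094
vertex -1.966 4.173 -1.282
endloop
endfacet
facet normal 0.365 0.536 -0.761
outer loop
vertex -1.966 4.173 -1.282
vertex 0.308 4.092 -0.25
vertex -0.693 3.088 -1.437
endloop
endfacet
facet normal 0.365 0.537 -0.761
outer loop
vertex -0.965 5.178 -0.094
vertex 0.308 4.092 -0.25
vertex -1.966 4.173 -1.282
endloop
endfacet
facet normal -0.455 0.276 -0.847
outer loop
vertex -2.498 -2.413 1.998
vertex -1.198 -1.54 1.584
vertex -2.043 -3.352 1.448
endloop
endfacet
facet normal -0.803 -0.539 0.256
outer loop
vertex -1.502 -3.68 2.456
vertex -2.498 -2.413 1.998
vertex -2.043 -3.352 1.448
endloop
endfacet
facet normal -0.455 0.276 -0.847
outer loop
vertex -2.043 -3.352 1.448
vertex -1.198 -1.54 1.584
vertex -0.743 -2.479 1.034
endloop
endfacet
facet normal 0.386 -0.796 -0.466
outer loop
vertex -0.743 -2.479 1.034
vertex -1.502 -3.68 2.456
vertex -2.043 -3.352 1.448
endloop
endfacet
facet normal -0.386 0.796 0.466
outer loop
vertex -2.498 -2.413 1.998
vertex -0.657 -1.868 2.592
vertex -1.198 -1.54 1.584
endloop
endfacet
facet normal -0.803 -0.539 0.256
outer loop
vertex -1.957 -2.741 3.006
vertex -2.498 -2.413 1.998
vertex -1.502 -3.68 2.456
endloop
endfacet
facet normal -0.386 0.796 0.466
outer loop
vertex -1.957 -2.741 3.006
vertex -0.657 -1.868 2.592
vertex -2.498 -2.413 1.998
endloop
endfacet
facet normal 0.803 0.539 -0.256
outer loop
vertex -1.198 -1.54 1.584
vertex -0.657 -1.868 2.592
vertex -0.743 -2.479 1.034
endloop
endfacet
facet normal 0.386 -0.796 -0.466
outer loop
vertex -0.202 -2.807 2.042
vertex -1.502 -3.68 2.456
vertex -0.743 -2.479 1.034
endloop
endfacet
facet normal 0.803 0.539 -0.256
outer loop
vertex -0.743 -2.479 1.034
vertex -0.657 -1.868 2.592
vertex -0.202 -2.807 2.042
endloop
endfacet
facet normal 0.455 -0.276 0.847
outer loop
vertex -0.202 -2.807 2.042
vertex -1.957 -2.741 3.006
vertex -1.502 -3.68 2.456
endloop
endfacet
facet normal 0.455 -0.276 0.847
outer loop
vertex -0.657 -1.868 2.592
vertex -1.957 -2.741 3.006
vertex -0.202 -2.807 2.042
endloop
endfacet
facet normal -0.122 -0.152 0.981
outer loop
vertex -3.105 0.557 4.141
vertex -3.334 -0.052 4.018
vertex -2.685 0.045 4.114
endloop
endfacet
facet normal 0.418 0.297 0.859
outer loop
vertex -3.105 0.557 4.141
vertex -2.685 0.045 4.114
vertex -2.521 0.623 3.834
endloop
endfacet
facet normal 0.163 0.854 0.494
outer loop
vertex -3.105 0.557 4.141
vertex -2.521 0.623 3.834
vertex -3.068 0.883 3.565
endloop
endfacet
facet normal -0.534 0.750 0.390
outer loop
vertex -3.105 0.557 4.141
vertex -3.068 0.883 3.565
vertex -3.57 0.466 3.679
endloop
endfacet
facet normal -0.712 0.128 0.691
outer loop
vertex -3.105 0.557 4.141
vertex -3.57 0.466 3.679
vertex -3.334 -0.052 4.018
endloop
endfacet
facet normal 0.895 -0.039 0.445
outer loop
vertex -2.521 0.623 3.834
vertex -2.685 0.045 4.114
vertex -2.39 0.054 3.521
endloop
endfacet
facet normal 0.019 -0.765 0.643
outer loop
vertex -2.685 0.045 4.114
vertex -3.334 -0.052 4.018
vertex -2.892 -0.363 3.635
endloop
endfacet
facet normal -0.934 -0.311 0.175
outer loop
vertex -3.334 -0.052 4.018
vertex -3.57 0.466 3.679
vertex -3.439 -0.103 3.366
endloop
endfacet
facet normal -0.648 0.695 -0.312
outer loop
vertex -3.57 0.466 3.679
vertex -3.068 0.883 3.565
vertex -3.275 0.475 3.086
endloop
endfacet
facet normal 0.482 0.864 -0.145
outer loop
vertex -3.068 0.883 3.565
vertex -2.521 0.623 3.834
vertex -2.626 0.572 3.182
endloop
endfacet
facet normal 0.534 -0.750 -0.390
outer loop
vertex -2.855 -0.037 3.059
vertex -2.39 0.054 3.521
vertex -2.892 -0.363 3.635
endloop
endfacet
facet normal -0.163 -0.854 -0.494
outer loop
vertex -2.855 -0.037 3.059
vertex -2.892 -0.363 3.635
vertex -3.439 -0.103 3.366
endloop
endfacet
facet normal -0.418 -0.297 -0.859
outer loop
vertex -2.855 -0.037 3.059
vertex -3.439 -0.103 3.366
vertex -3.275 0.475 3.086
endloop
endfacet
facet normal 0.122 0.152 -0.981
outer loop
vertex -2.855 -0.037 3.059
vertex -3.275 0.475 3.086
vertex -2.626 0.572 3.182
endloop
endfacet
facet normal 0.712 -0.128 -0.691
outer loop
vertex -2.855 -0.037 3.059
vertex -2.626 0.572 3.182
vertex -2.39 0.054 3.521
endloop
endfacet
facet normal 0.648 -0.695 0.312
outer loop
vertex -2.892 -0.363 3.635
vertex -2.39 0.054 3.521
vertex -2.685 0.045 4.114
endloop
endfacet
facet normal -0.482 -0.864 0.145
outer loop
vertex -3.439 -0.103 3.366
vertex -2.892 -0.363 3.635
vertex -3.334 -0.052 4.018
endloop
endfacet
facet normal -0.895 0.039 -0.445
outer loop
vertex -3.275 0.475 3.086
vertex -3.439 -0.103 3.366
vertex -3.57 0.466 3.679
endloop
endfacet
facet normal -0.019 0.765 -0.643
outer loop
vertex -2.626 0.572 3.182
vertex -3.275 0.475 3.086
vertex -3.068 0.883 3.565
endloop
endfacet
facet normal 0.934 0.311 -0.175
outer loop
vertex -2.39 0.054 3.521
vertex -2.626 0.572 3.182
vertex -2.521 0.623 3.834
endloop
endfacet

endsolid


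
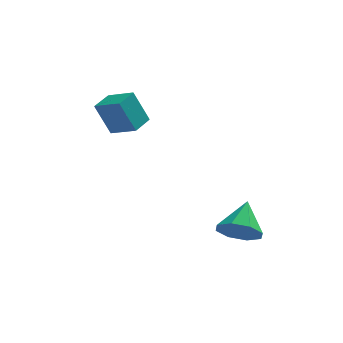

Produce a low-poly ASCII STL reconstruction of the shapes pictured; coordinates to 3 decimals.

solid 
facet normal -0.234 -0.782 -0.578
outer loop
vertex 1.58 -5.112 -1.376
vertex 1.164 -4.468 -2.079
vertex 2.11 -4.87 -1.918
endloop
endfacet
facet normal 0.734 -0.103 0.671
outer loop
vertex 1.58 -5.112 -1.376
vertex 2.11 -4.87 -1.918
vertex 1.576 -3.092 -1.061
endloop
endfacet
facet normal -0.234 -0.781 -0.579
outer loop
vertex 2.11 -4.87 -1.918
vertex 1.164 -4.468 -2.079
vertex 2.086 -4.392 -2.554
endloop
endfacet
facet normal 0.965 0.226 0.133
outer loop
vertex 2.11 -4.87 -1.918
vertex 2.086 -4.392 -2.554
vertex 1.576 -3.092 -1.061
endloop
endfacet
facet normal -0.233 -0.782 -0.578
outer loop
vertex 2.086 -4.392 -2.554
vertex 1.164 -4.468 -2.079
vertex 1.522 -3.959 -2.912
endloop
endfacet
facet normal 0.696 0.642 -0.321
outer loop
vertex 2.086 -4.392 -2.554
vertex 1.522 -3.959 -2.912
vertex 1.576 -3.092 -1.061
endloop
endfacet
facet normal -0.234 -0.782 -0.578
outer loop
vertex 1.522 -3.959 -2.912
vertex 1.164 -4.468 -2.079
vertex 0.749 -3.824 -2.782
endloop
endfacet
facet normal 0.086 0.901 -0.425
outer loop
vertex 1.522 -3.959 -2.912
vertex 0.749 -3.824 -2.782
vertex 1.576 -3.092 -1.061
endloop
endfacet
facet normal -0.234 -0.782 -0.578
outer loop
vertex 0.749 -3.824 -2.782
vertex 1.164 -4.468 -2.079
vertex 0.219 -4.066 -2.24
endloop
endfacet
facet normal -0.510 0.852 -0.118
outer loop
vertex 0.749 -3.824 -2.782
vertex 0.219 -4.066 -2.24
vertex 1.576 -3.092 -1.061
endloop
endfacet
facet normal -0.234 -0.782 -0.578
outer loop
vertex 0.219 -4.066 -2.24
vertex 1.164 -4.468 -2.079
vertex 0.242 -4.544 -1.603
endloop
endfacet
facet normal -0.741 0.524 0.420
outer loop
vertex 0.219 -4.066 -2.24
vertex 0.242 -4.544 -1.603
vertex 1.576 -3.092 -1.061
endloop
endfacet
facet normal -0.234 -0.782 -0.578
outer loop
vertex 0.242 -4.544 -1.603
vertex 1.164 -4.468 -2.079
vertex 0.806 -4.977 -1.246
endloop
endfacet
facet normal -0.472 0.107 0.875
outer loop
vertex 0.242 -4.544 -1.603
vertex 0.806 -4.977 -1.246
vertex 1.576 -3.092 -1.061
endloop
endfacet
facet normal -0.233 -0.782 -0.578
outer loop
vertex 0.806 -4.977 -1.246
vertex 1.164 -4.468 -2.079
vertex 1.58 -5.112 -1.376
endloop
endfacet
facet normal 0.138 -0.152 0.979
outer loop
vertex 0.806 -4.977 -1.246
vertex 1.58 -5.112 -1.376
vertex 1.576 -3.092 -1.061
endloop
endfacet
facet normal -0.764 0.521 -0.380
outer loop
vertex -4.873 1.005 2.562
vertex -4.284 1.99 2.729
vertex -4.176 0.861 0.963
endloop
endfacet
facet normal -0.508 -0.849 -0.145
outer loop
vertex -3.076 0.11 1.511
vertex -4.873 1.005 2.562
vertex -4.176 0.861 0.963
endloop
endfacet
facet normal -0.764 0.522 -0.380
outer loop
vertex -4.176 0.861 0.963
vertex -4.284 1.99 2.729
vertex -3.587 1.846 1.131
endloop
endfacet
facet normal 0.399 -0.083 -0.913
outer loop
vertex -3.587 1.846 1.131
vertex -3.076 0.11 1.511
vertex -4.176 0.861 0.963
endloop
endfacet
facet normal -0.398 0.083 0.913
outer loop
vertex -4.873 1.005 2.562
vertex -3.184 1.239 3.277
vertex -4.284 1.99 2.729
endloop
endfacet
facet normal -0.508 -0.849 -0.145
outer loop
vertex -3.773 0.254 3.109
vertex -4.873 1.005 2.562
vertex -3.076 0.11 1.511
endloop
endfacet
facet normal -0.398 0.082 0.914
outer loop
vertex -3.773 0.254 3.109
vertex -3.184 1.239 3.277
vertex -4.873 1.005 2.562
endloop
endfacet
facet normal 0.508 0.849 0.145
outer loop
vertex -4.284 1.99 2.729
vertex -3.184 1.239 3.277
vertex -3.587 1.846 1.131
endloop
endfacet
facet normal 0.398 -0.083 -0.914
outer loop
vertex -2.487 1.095 1.678
vertex -3.076 0.11 1.511
vertex -3.587 1.846 1.131
endloop
endfacet
facet normal 0.508 0.849 0.145
outer loop
vertex -3.587 1.846 1.131
vertex -3.184 1.239 3.277
vertex -2.487 1.095 1.678
endloop
endfacet
facet normal 0.764 -0.521 0.380
outer loop
vertex -2.487 1.095 1.678
vertex -3.773 0.254 3.109
vertex -3.076 0.11 1.511
endloop
endfacet
facet normal 0.764 -0.522 0.380
outer loop
vertex -3.184 1.239 3.277
vertex -3.773 0.254 3.109
vertex -2.487 1.095 1.678
endloop
endfacet

endsolid


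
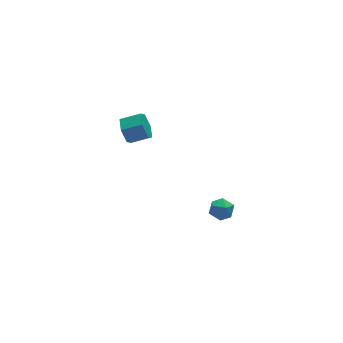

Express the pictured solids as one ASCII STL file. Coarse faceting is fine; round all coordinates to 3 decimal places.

solid 
facet normal -0.859 0.360 -0.364
outer loop
vertex -0.74 0.825 2.08
vertex -1.112 0.486 2.622
vertex -0.864 1.176 2.72
endloop
endfacet
facet normal 0.484 0.803 -0.347
outer loop
vertex -0.74 0.825 2.08
vertex -0.864 1.176 2.72
vertex 0.145 0.454 2.456
endloop
endfacet
facet normal 0.484 0.803 -0.347
outer loop
vertex 0.145 0.454 2.456
vertex -0.864 1.176 2.72
vertex 0.02 0.805 3.095
endloop
endfacet
facet normal 0.859 -0.359 0.365
outer loop
vertex 0.145 0.454 2.456
vertex 0.02 0.805 3.095
vertex -0.228 0.114 2.998
endloop
endfacet
facet normal -0.859 0.360 -0.364
outer loop
vertex -0.864 1.176 2.72
vertex -1.112 0.486 2.622
vertex -1.236 0.837 3.262
endloop
endfacet
facet normal 0.097 0.812 0.575
outer loop
vertex -0.864 1.176 2.72
vertex -1.236 0.837 3.262
vertex 0.02 0.805 3.095
endloop
endfacet
facet normal 0.097 0.812 0.576
outer loop
vertex 0.02 0.805 3.095
vertex -1.236 0.837 3.262
vertex -0.352 0.465 3.637
endloop
endfacet
facet normal 0.859 -0.359 0.364
outer loop
vertex 0.02 0.805 3.095
vertex -0.352 0.465 3.637
vertex -0.228 0.114 2.998
endloop
endfacet
facet normal -0.858 0.361 -0.364
outer loop
vertex -1.236 0.837 3.262
vertex -1.112 0.486 2.622
vertex -1.485 0.146 3.164
endloop
endfacet
facet normal -0.387 0.009 0.922
outer loop
vertex -1.236 0.837 3.262
vertex -1.485 0.146 3.164
vertex -0.352 0.465 3.637
endloop
endfacet
facet normal -0.388 0.010 0.922
outer loop
vertex -0.352 0.465 3.637
vertex -1.485 0.146 3.164
vertex -0.6 -0.225 3.54
endloop
endfacet
facet normal 0.859 -0.360 0.364
outer loop
vertex -0.352 0.465 3.637
vertex -0.6 -0.225 3.54
vertex -0.228 0.114 2.998
endloop
endfacet
facet normal -0.859 0.359 -0.365
outer loop
vertex -1.485 0.146 3.164
vertex -1.112 0.486 2.622
vertex -1.36 -0.205 2.525
endloop
endfacet
facet normal -0.484 -0.803 0.347
outer loop
vertex -1.485 0.146 3.164
vertex -1.36 -0.205 2.525
vertex -0.6 -0.225 3.54
endloop
endfacet
facet normal -0.484 -0.803 0.347
outer loop
vertex -0.6 -0.225 3.54
vertex -1.36 -0.205 2.525
vertex -0.476 -0.576 2.9
endloop
endfacet
facet normal 0.859 -0.360 0.364
outer loop
vertex -0.6 -0.225 3.54
vertex -0.476 -0.576 2.9
vertex -0.228 0.114 2.998
endloop
endfacet
facet normal -0.859 0.359 -0.364
outer loop
vertex -1.36 -0.205 2.525
vertex -1.112 0.486 2.622
vertex -0.988 0.135 1.983
endloop
endfacet
facet normal -0.097 -0.812 -0.576
outer loop
vertex -1.36 -0.205 2.525
vertex -0.988 0.135 1.983
vertex -0.476 -0.576 2.9
endloop
endfacet
facet normal -0.098 -0.812 -0.575
outer loop
vertex -0.476 -0.576 2.9
vertex -0.988 0.135 1.983
vertex -0.104 -0.237 2.358
endloop
endfacet
facet normal 0.859 -0.360 0.364
outer loop
vertex -0.476 -0.576 2.9
vertex -0.104 -0.237 2.358
vertex -0.228 0.114 2.998
endloop
endfacet
facet normal -0.859 0.360 -0.364
outer loop
vertex -0.988 0.135 1.983
vertex -1.112 0.486 2.622
vertex -0.74 0.825 2.08
endloop
endfacet
facet normal 0.387 -0.010 -0.922
outer loop
vertex -0.988 0.135 1.983
vertex -0.74 0.825 2.08
vertex -0.104 -0.237 2.358
endloop
endfacet
facet normal 0.388 -0.009 -0.922
outer loop
vertex -0.104 -0.237 2.358
vertex -0.74 0.825 2.08
vertex 0.145 0.454 2.456
endloop
endfacet
facet normal 0.858 -0.361 0.364
outer loop
vertex -0.104 -0.237 2.358
vertex 0.145 0.454 2.456
vertex -0.228 0.114 2.998
endloop
endfacet
facet normal -0.808 0.543 0.229
outer loop
vertex 2.319 -1.347 -3.855
vertex 2.446 -1.439 -3.19
vertex 2.714 -0.902 -3.518
endloop
endfacet
facet normal -0.524 0.759 -0.388
outer loop
vertex 2.319 -1.347 -3.855
vertex 2.714 -0.902 -3.518
vertex 2.887 -1.104 -4.147
endloop
endfacet
facet normal -0.515 0.202 -0.833
outer loop
vertex 2.319 -1.347 -3.855
vertex 2.887 -1.104 -4.147
vertex 2.727 -1.766 -4.209
endloop
endfacet
facet normal -0.794 -0.358 -0.491
outer loop
vertex 2.319 -1.347 -3.855
vertex 2.727 -1.766 -4.209
vertex 2.454 -1.973 -3.617
endloop
endfacet
facet normal -0.975 -0.147 0.166
outer loop
vertex 2.319 -1.347 -3.855
vertex 2.454 -1.973 -3.617
vertex 2.446 -1.439 -3.19
endloop
endfacet
facet normal 0.153 0.952 -0.264
outer loop
vertex 2.887 -1.104 -4.147
vertex 2.714 -0.902 -3.518
vertex 3.366 -1.047 -3.663
endloop
endfacet
facet normal -0.308 0.603 0.736
outer loop
vertex 2.714 -0.902 -3.518
vertex 2.446 -1.439 -3.19
vertex 3.093 -1.254 -3.071
endloop
endfacet
facet normal -0.578 -0.515 0.633
outer loop
vertex 2.446 -1.439 -3.19
vertex 2.454 -1.973 -3.617
vertex 2.933 -1.916 -3.133
endloop
endfacet
facet normal -0.286 -0.856 -0.431
outer loop
vertex 2.454 -1.973 -3.617
vertex 2.727 -1.766 -4.209
vertex 3.106 -2.118 -3.762
endloop
endfacet
facet normal 0.166 0.052 -0.985
outer loop
vertex 2.727 -1.766 -4.209
vertex 2.887 -1.104 -4.147
vertex 3.374 -1.581 -4.09
endloop
endfacet
facet normal 0.794 0.358 0.491
outer loop
vertex 3.501 -1.673 -3.425
vertex 3.366 -1.047 -3.663
vertex 3.093 -1.254 -3.071
endloop
endfacet
facet normal 0.515 -0.202 0.833
outer loop
vertex 3.501 -1.673 -3.425
vertex 3.093 -1.254 -3.071
vertex 2.933 -1.916 -3.133
endloop
endfacet
facet normal 0.524 -0.759 0.388
outer loop
vertex 3.501 -1.673 -3.425
vertex 2.933 -1.916 -3.133
vertex 3.106 -2.118 -3.762
endloop
endfacet
facet normal 0.808 -0.543 -0.229
outer loop
vertex 3.501 -1.673 -3.425
vertex 3.106 -2.118 -3.762
vertex 3.374 -1.581 -4.09
endloop
endfacet
facet normal 0.975 0.147 -0.166
outer loop
vertex 3.501 -1.673 -3.425
vertex 3.374 -1.581 -4.09
vertex 3.366 -1.047 -3.663
endloop
endfacet
facet normal 0.286 0.856 0.431
outer loop
vertex 3.093 -1.254 -3.071
vertex 3.366 -1.047 -3.663
vertex 2.714 -0.902 -3.518
endloop
endfacet
facet normal -0.166 -0.052 0.985
outer loop
vertex 2.933 -1.916 -3.133
vertex 3.093 -1.254 -3.071
vertex 2.446 -1.439 -3.19
endloop
endfacet
facet normal -0.153 -0.952 0.264
outer loop
vertex 3.106 -2.118 -3.762
vertex 2.933 -1.916 -3.133
vertex 2.454 -1.973 -3.617
endloop
endfacet
facet normal 0.308 -0.603 -0.736
outer loop
vertex 3.374 -1.581 -4.09
vertex 3.106 -2.118 -3.762
vertex 2.727 -1.766 -4.209
endloop
endfacet
facet normal 0.578 0.515 -0.633
outer loop
vertex 3.366 -1.047 -3.663
vertex 3.374 -1.581 -4.09
vertex 2.887 -1.104 -4.147
endloop
endfacet

endsolid


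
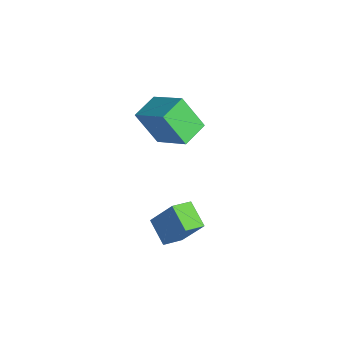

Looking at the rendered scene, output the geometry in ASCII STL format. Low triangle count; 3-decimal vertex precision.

solid 
facet normal -0.878 -0.124 0.463
outer loop
vertex -0.448 -0.899 -1.932
vertex -0.754 -0.011 -2.275
vertex -1.034 -1.603 -3.232
endloop
endfacet
facet normal 0.306 -0.888 0.343
outer loop
vertex 0.054 -1.449 -3.805
vertex -0.448 -0.899 -1.932
vertex -1.034 -1.603 -3.232
endloop
endfacet
facet normal -0.878 -0.124 0.463
outer loop
vertex -1.034 -1.603 -3.232
vertex -0.754 -0.011 -2.275
vertex -1.34 -0.714 -3.575
endloop
endfacet
facet normal -0.368 -0.442 -0.818
outer loop
vertex -1.34 -0.714 -3.575
vertex 0.054 -1.449 -3.805
vertex -1.034 -1.603 -3.232
endloop
endfacet
facet normal 0.368 0.443 0.818
outer loop
vertex -0.448 -0.899 -1.932
vertex 0.334 0.143 -2.848
vertex -0.754 -0.011 -2.275
endloop
endfacet
facet normal 0.305 -0.888 0.343
outer loop
vertex 0.64 -0.746 -2.505
vertex -0.448 -0.899 -1.932
vertex 0.054 -1.449 -3.805
endloop
endfacet
facet normal 0.368 0.442 0.818
outer loop
vertex 0.64 -0.746 -2.505
vertex 0.334 0.143 -2.848
vertex -0.448 -0.899 -1.932
endloop
endfacet
facet normal -0.306 0.888 -0.342
outer loop
vertex -0.754 -0.011 -2.275
vertex 0.334 0.143 -2.848
vertex -1.34 -0.714 -3.575
endloop
endfacet
facet normal -0.368 -0.443 -0.818
outer loop
vertex -0.252 -0.561 -4.148
vertex 0.054 -1.449 -3.805
vertex -1.34 -0.714 -3.575
endloop
endfacet
facet normal -0.306 0.888 -0.343
outer loop
vertex -1.34 -0.714 -3.575
vertex 0.334 0.143 -2.848
vertex -0.252 -0.561 -4.148
endloop
endfacet
facet normal 0.878 0.124 -0.463
outer loop
vertex -0.252 -0.561 -4.148
vertex 0.64 -0.746 -2.505
vertex 0.054 -1.449 -3.805
endloop
endfacet
facet normal 0.878 0.124 -0.463
outer loop
vertex 0.334 0.143 -2.848
vertex 0.64 -0.746 -2.505
vertex -0.252 -0.561 -4.148
endloop
endfacet
facet normal -0.770 -0.379 -0.513
outer loop
vertex -3.475 -1.349 1.233
vertex -4.137 -0.328 1.472
vertex -2.882 -0.632 -0.189
endloop
endfacet
facet normal 0.534 -0.823 -0.192
outer loop
vertex -1.503 0.048 0.728
vertex -3.475 -1.349 1.233
vertex -2.882 -0.632 -0.189
endloop
endfacet
facet normal -0.770 -0.380 -0.512
outer loop
vertex -2.882 -0.632 -0.189
vertex -4.137 -0.328 1.472
vertex -3.544 0.389 0.049
endloop
endfacet
facet normal 0.349 0.421 -0.837
outer loop
vertex -3.544 0.389 0.049
vertex -1.503 0.048 0.728
vertex -2.882 -0.632 -0.189
endloop
endfacet
facet normal -0.349 -0.422 0.837
outer loop
vertex -3.475 -1.349 1.233
vertex -2.758 0.352 2.389
vertex -4.137 -0.328 1.472
endloop
endfacet
facet normal 0.534 -0.823 -0.192
outer loop
vertex -2.096 -0.669 2.151
vertex -3.475 -1.349 1.233
vertex -1.503 0.048 0.728
endloop
endfacet
facet normal -0.349 -0.422 0.837
outer loop
vertex -2.096 -0.669 2.151
vertex -2.758 0.352 2.389
vertex -3.475 -1.349 1.233
endloop
endfacet
facet normal -0.534 0.823 0.192
outer loop
vertex -4.137 -0.328 1.472
vertex -2.758 0.352 2.389
vertex -3.544 0.389 0.049
endloop
endfacet
facet normal 0.349 0.422 -0.837
outer loop
vertex -2.165 1.069 0.967
vertex -1.503 0.048 0.728
vertex -3.544 0.389 0.049
endloop
endfacet
facet normal -0.534 0.823 0.192
outer loop
vertex -3.544 0.389 0.049
vertex -2.758 0.352 2.389
vertex -2.165 1.069 0.967
endloop
endfacet
facet normal 0.770 0.380 0.512
outer loop
vertex -2.165 1.069 0.967
vertex -2.096 -0.669 2.151
vertex -1.503 0.048 0.728
endloop
endfacet
facet normal 0.770 0.380 0.513
outer loop
vertex -2.758 0.352 2.389
vertex -2.096 -0.669 2.151
vertex -2.165 1.069 0.967
endloop
endfacet

endsolid


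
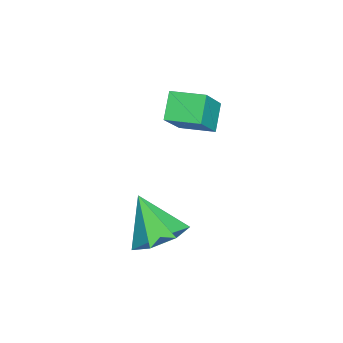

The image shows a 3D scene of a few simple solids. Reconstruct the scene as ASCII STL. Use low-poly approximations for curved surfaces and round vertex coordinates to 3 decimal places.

solid 
facet normal -0.603 0.161 -0.781
outer loop
vertex -0.415 -0.156 0.89
vertex -0.254 1.077 1.02
vertex 0.467 -0.198 0.201
endloop
endfacet
facet normal -0.129 -0.986 -0.105
outer loop
vertex 1.654 -0.517 1.74
vertex -0.415 -0.156 0.89
vertex 0.467 -0.198 0.201
endloop
endfacet
facet normal -0.603 0.161 -0.782
outer loop
vertex 0.467 -0.198 0.201
vertex -0.254 1.077 1.02
vertex 0.628 1.034 0.331
endloop
endfacet
facet normal 0.787 -0.038 -0.615
outer loop
vertex 0.628 1.034 0.331
vertex 1.654 -0.517 1.74
vertex 0.467 -0.198 0.201
endloop
endfacet
facet normal -0.787 0.038 0.615
outer loop
vertex -0.415 -0.156 0.89
vertex 0.933 0.758 2.559
vertex -0.254 1.077 1.02
endloop
endfacet
facet normal -0.129 -0.986 -0.104
outer loop
vertex 0.772 -0.474 2.429
vertex -0.415 -0.156 0.89
vertex 1.654 -0.517 1.74
endloop
endfacet
facet normal -0.787 0.038 0.615
outer loop
vertex 0.772 -0.474 2.429
vertex 0.933 0.758 2.559
vertex -0.415 -0.156 0.89
endloop
endfacet
facet normal 0.130 0.986 0.104
outer loop
vertex -0.254 1.077 1.02
vertex 0.933 0.758 2.559
vertex 0.628 1.034 0.331
endloop
endfacet
facet normal 0.787 -0.038 -0.615
outer loop
vertex 1.815 0.716 1.87
vertex 1.654 -0.517 1.74
vertex 0.628 1.034 0.331
endloop
endfacet
facet normal 0.129 0.986 0.105
outer loop
vertex 0.628 1.034 0.331
vertex 0.933 0.758 2.559
vertex 1.815 0.716 1.87
endloop
endfacet
facet normal 0.603 -0.161 0.782
outer loop
vertex 1.815 0.716 1.87
vertex 0.772 -0.474 2.429
vertex 1.654 -0.517 1.74
endloop
endfacet
facet normal 0.603 -0.161 0.781
outer loop
vertex 0.933 0.758 2.559
vertex 0.772 -0.474 2.429
vertex 1.815 0.716 1.87
endloop
endfacet
facet normal 0.413 0.472 -0.779
outer loop
vertex 4.55 -1.088 -2.406
vertex 3.903 -0.274 -2.255
vertex 4.857 -0.436 -1.848
endloop
endfacet
facet normal 0.550 -0.677 0.489
outer loop
vertex 4.55 -1.088 -2.406
vertex 4.857 -0.436 -1.848
vertex 3.177 -1.106 -0.885
endloop
endfacet
facet normal 0.413 0.472 -0.779
outer loop
vertex 4.857 -0.436 -1.848
vertex 3.903 -0.274 -2.255
vertex 4.446 0.337 -1.597
endloop
endfacet
facet normal 0.502 -0.014 0.865
outer loop
vertex 4.857 -0.436 -1.848
vertex 4.446 0.337 -1.597
vertex 3.177 -1.106 -0.885
endloop
endfacet
facet normal 0.412 0.473 -0.779
outer loop
vertex 4.446 0.337 -1.597
vertex 3.903 -0.274 -2.255
vertex 3.626 0.65 -1.841
endloop
endfacet
facet normal -0.071 0.491 0.868
outer loop
vertex 4.446 0.337 -1.597
vertex 3.626 0.65 -1.841
vertex 3.177 -1.106 -0.885
endloop
endfacet
facet normal 0.413 0.473 -0.778
outer loop
vertex 3.626 0.65 -1.841
vertex 3.903 -0.274 -2.255
vertex 3.015 0.267 -2.398
endloop
endfacet
facet normal -0.738 0.458 0.495
outer loop
vertex 3.626 0.65 -1.841
vertex 3.015 0.267 -2.398
vertex 3.177 -1.106 -0.885
endloop
endfacet
facet normal 0.413 0.472 -0.779
outer loop
vertex 3.015 0.267 -2.398
vertex 3.903 -0.274 -2.255
vertex 3.072 -0.524 -2.847
endloop
endfacet
facet normal -0.996 -0.087 0.027
outer loop
vertex 3.015 0.267 -2.398
vertex 3.072 -0.524 -2.847
vertex 3.177 -1.106 -0.885
endloop
endfacet
facet normal 0.412 0.473 -0.779
outer loop
vertex 3.072 -0.524 -2.847
vertex 3.903 -0.274 -2.255
vertex 3.756 -1.127 -2.851
endloop
endfacet
facet normal -0.651 -0.737 -0.184
outer loop
vertex 3.072 -0.524 -2.847
vertex 3.756 -1.127 -2.851
vertex 3.177 -1.106 -0.885
endloop
endfacet
facet normal 0.413 0.473 -0.778
outer loop
vertex 3.756 -1.127 -2.851
vertex 3.903 -0.274 -2.255
vertex 4.55 -1.088 -2.406
endloop
endfacet
facet normal 0.037 -0.999 0.022
outer loop
vertex 3.756 -1.127 -2.851
vertex 4.55 -1.088 -2.406
vertex 3.177 -1.106 -0.885
endloop
endfacet

endsolid
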